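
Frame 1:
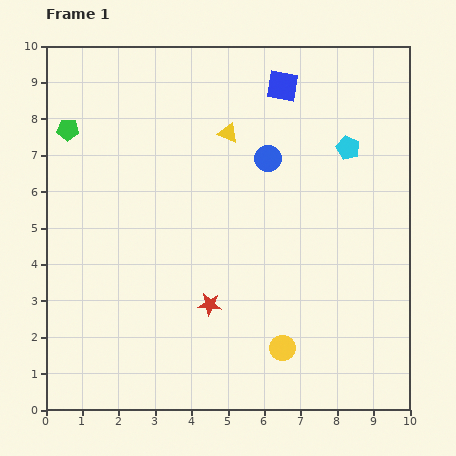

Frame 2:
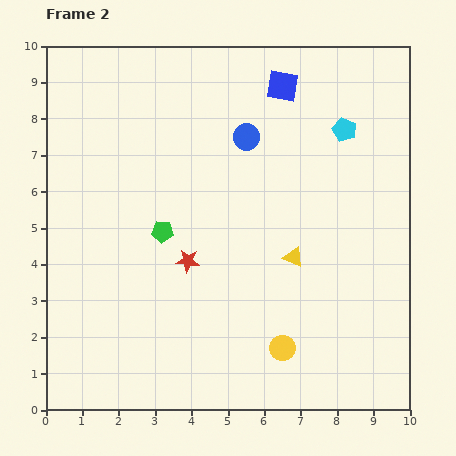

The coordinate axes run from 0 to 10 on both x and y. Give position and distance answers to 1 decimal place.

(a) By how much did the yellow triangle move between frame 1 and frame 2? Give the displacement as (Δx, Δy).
(1.8, -3.4)

The yellow triangle was at (5.0, 7.6) in frame 1 and (6.8, 4.2) in frame 2.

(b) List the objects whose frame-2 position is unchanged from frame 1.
the blue square, the yellow circle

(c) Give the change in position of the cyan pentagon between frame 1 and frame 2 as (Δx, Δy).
(-0.1, 0.5)

The cyan pentagon was at (8.3, 7.2) in frame 1 and (8.2, 7.7) in frame 2.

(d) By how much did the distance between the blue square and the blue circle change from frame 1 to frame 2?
-0.3

Distance in frame 1: 2.0. Distance in frame 2: 1.7.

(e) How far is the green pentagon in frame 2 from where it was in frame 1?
3.8

The green pentagon moved from (0.6, 7.7) to (3.2, 4.9), a distance of √(2.6² + 2.8²) ≈ 3.8.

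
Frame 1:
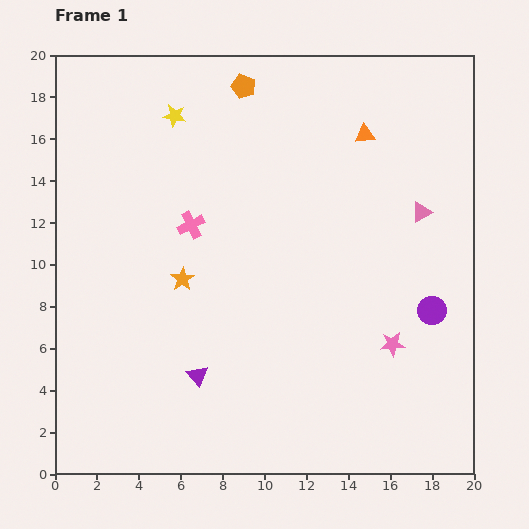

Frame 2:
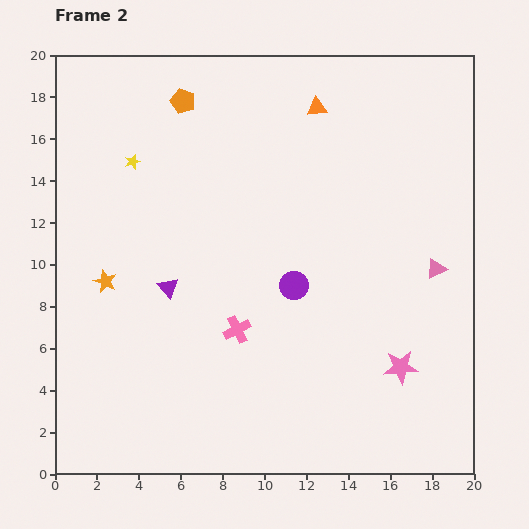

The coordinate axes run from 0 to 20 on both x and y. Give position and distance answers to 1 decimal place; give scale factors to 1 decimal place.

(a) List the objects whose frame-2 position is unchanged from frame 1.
none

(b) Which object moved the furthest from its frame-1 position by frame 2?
the purple circle

(moved 6.7; next 5.5)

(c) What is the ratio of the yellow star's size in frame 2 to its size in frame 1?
0.7×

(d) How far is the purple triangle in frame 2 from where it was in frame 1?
4.4

The purple triangle moved from (6.8, 4.7) to (5.4, 8.9), a distance of √(1.4² + 4.2²) ≈ 4.4.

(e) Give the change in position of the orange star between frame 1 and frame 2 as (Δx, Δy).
(-3.7, -0.1)

The orange star was at (6.1, 9.3) in frame 1 and (2.4, 9.2) in frame 2.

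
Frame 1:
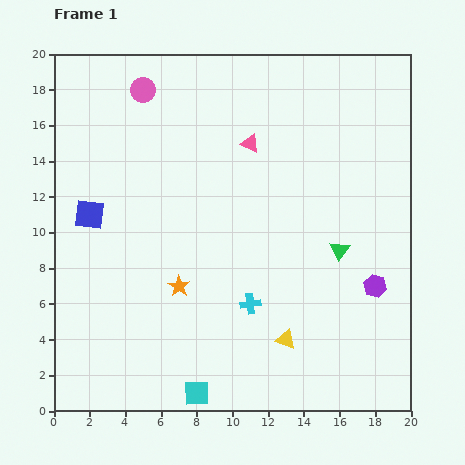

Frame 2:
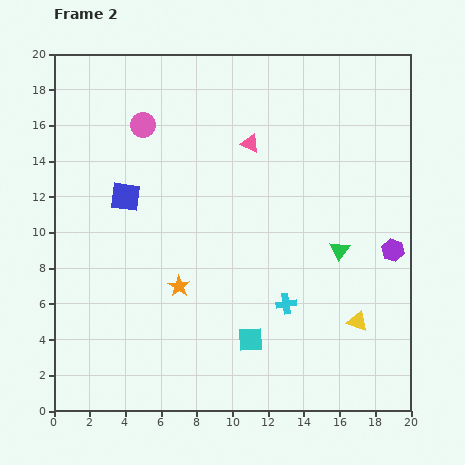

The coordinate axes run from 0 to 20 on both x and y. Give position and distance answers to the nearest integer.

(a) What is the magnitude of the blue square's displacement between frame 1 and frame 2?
2

The blue square moved from (2, 11) to (4, 12), a distance of √(2² + 1²) ≈ 2.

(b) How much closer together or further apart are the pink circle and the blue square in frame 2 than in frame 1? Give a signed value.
-4

Distance in frame 1: 8. Distance in frame 2: 4.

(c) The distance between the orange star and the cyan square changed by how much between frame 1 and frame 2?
-1

Distance in frame 1: 6. Distance in frame 2: 5.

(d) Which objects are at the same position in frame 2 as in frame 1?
the pink triangle, the green triangle, the orange star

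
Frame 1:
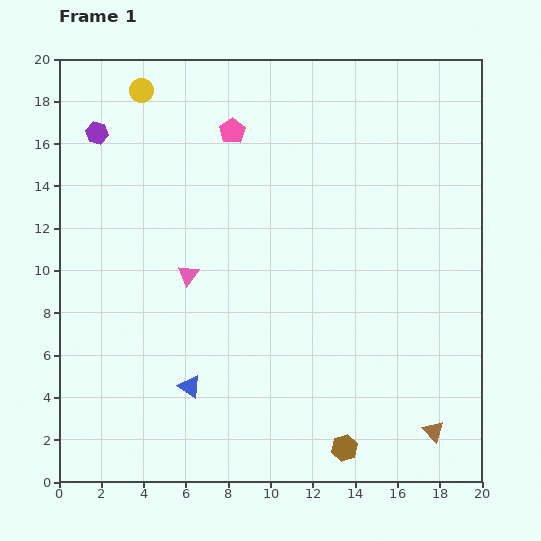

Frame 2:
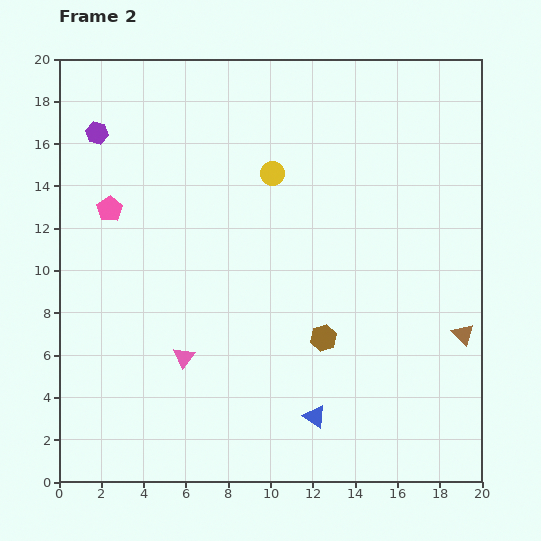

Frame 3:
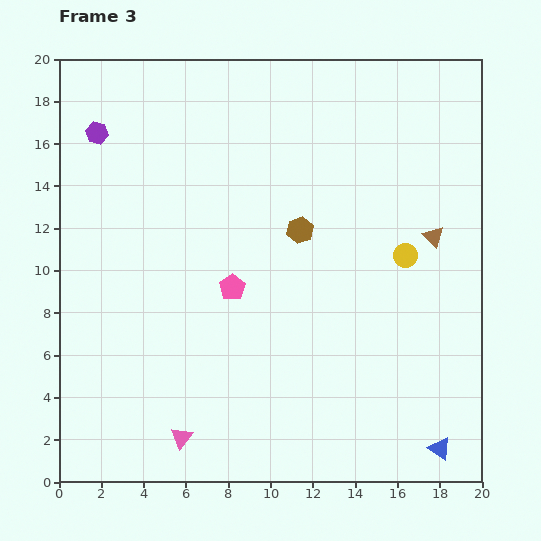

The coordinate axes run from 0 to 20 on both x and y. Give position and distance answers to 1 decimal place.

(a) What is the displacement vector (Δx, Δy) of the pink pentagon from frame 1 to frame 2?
(-5.8, -3.7)

The pink pentagon was at (8.2, 16.6) in frame 1 and (2.4, 12.9) in frame 2.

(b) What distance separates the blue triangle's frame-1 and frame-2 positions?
6.1

The blue triangle moved from (6.2, 4.5) to (12.1, 3.1), a distance of √(5.9² + 1.4²) ≈ 6.1.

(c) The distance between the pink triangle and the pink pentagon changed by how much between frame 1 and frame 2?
+0.7

Distance in frame 1: 7.1. Distance in frame 2: 7.8.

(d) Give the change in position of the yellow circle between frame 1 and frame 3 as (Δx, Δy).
(12.5, -7.8)

The yellow circle was at (3.9, 18.5) in frame 1 and (16.4, 10.7) in frame 3.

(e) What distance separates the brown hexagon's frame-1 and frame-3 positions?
10.5

The brown hexagon moved from (13.5, 1.6) to (11.4, 11.9), a distance of √(2.1² + 10.3²) ≈ 10.5.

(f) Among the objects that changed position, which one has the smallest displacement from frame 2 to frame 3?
the pink triangle

(moved 3.8)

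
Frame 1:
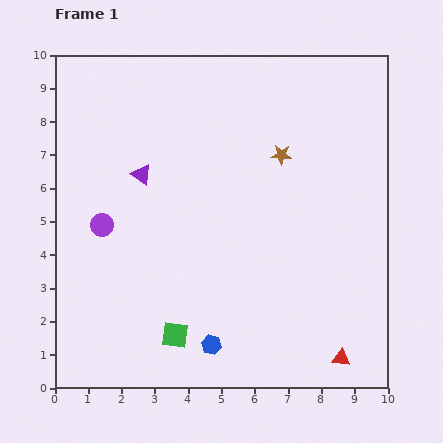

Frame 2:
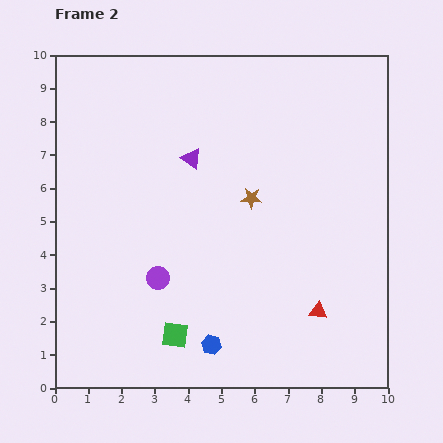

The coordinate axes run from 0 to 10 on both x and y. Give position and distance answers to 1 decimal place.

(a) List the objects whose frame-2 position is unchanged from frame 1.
the blue hexagon, the green square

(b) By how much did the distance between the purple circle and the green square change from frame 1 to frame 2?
-2.2

Distance in frame 1: 4.0. Distance in frame 2: 1.8.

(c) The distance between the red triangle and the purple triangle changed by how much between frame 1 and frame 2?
-2.1

Distance in frame 1: 8.1. Distance in frame 2: 6.0.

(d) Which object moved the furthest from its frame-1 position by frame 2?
the purple circle

(moved 2.3; next 1.6)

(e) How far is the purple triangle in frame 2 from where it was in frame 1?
1.6

The purple triangle moved from (2.6, 6.4) to (4.1, 6.9), a distance of √(1.5² + 0.5²) ≈ 1.6.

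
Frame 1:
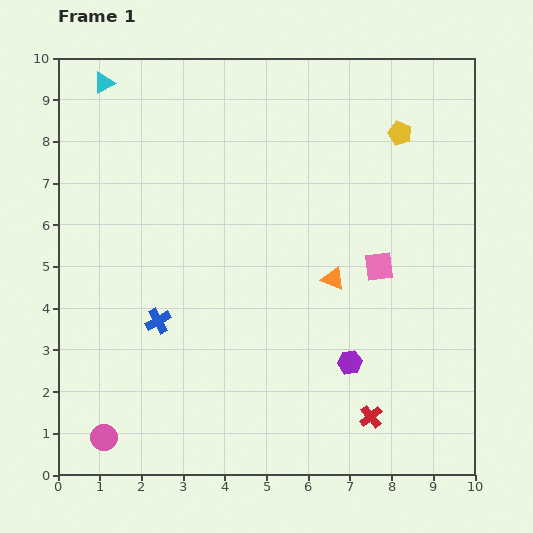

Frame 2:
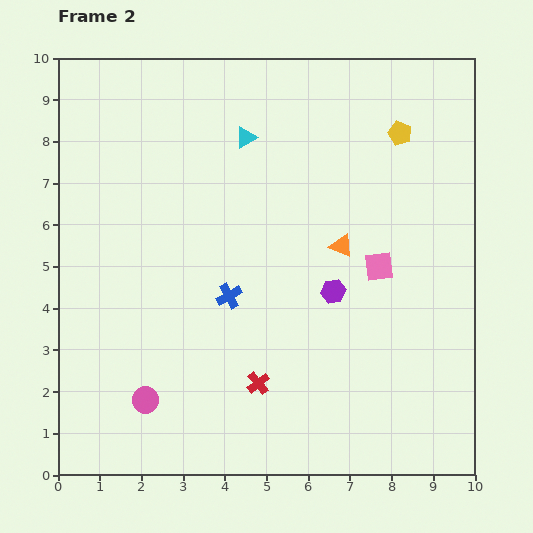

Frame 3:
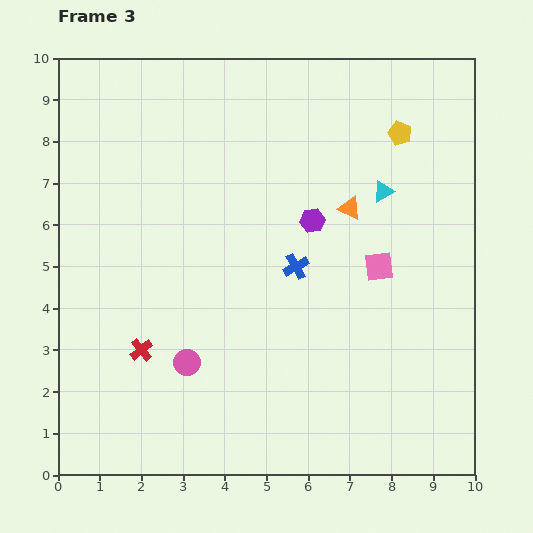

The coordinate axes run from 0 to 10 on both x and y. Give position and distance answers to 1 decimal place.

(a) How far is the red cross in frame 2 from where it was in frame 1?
2.8

The red cross moved from (7.5, 1.4) to (4.8, 2.2), a distance of √(2.7² + 0.8²) ≈ 2.8.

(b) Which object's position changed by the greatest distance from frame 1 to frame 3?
the cyan triangle

(moved 7.2; next 5.7)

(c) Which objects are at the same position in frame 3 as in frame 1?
the yellow pentagon, the pink square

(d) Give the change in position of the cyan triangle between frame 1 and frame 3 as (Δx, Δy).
(6.7, -2.6)

The cyan triangle was at (1.1, 9.4) in frame 1 and (7.8, 6.8) in frame 3.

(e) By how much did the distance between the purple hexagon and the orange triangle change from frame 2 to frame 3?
-0.2

Distance in frame 2: 1.1. Distance in frame 3: 0.9.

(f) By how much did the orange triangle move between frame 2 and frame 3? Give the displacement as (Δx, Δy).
(0.2, 0.9)

The orange triangle was at (6.8, 5.5) in frame 2 and (7.0, 6.4) in frame 3.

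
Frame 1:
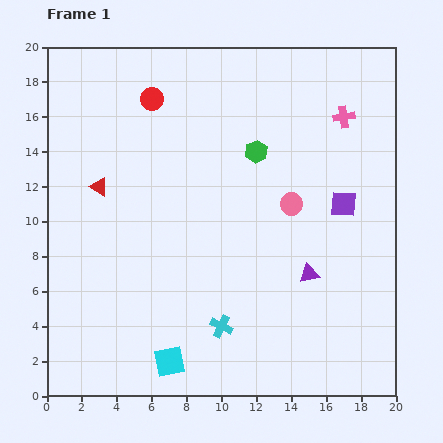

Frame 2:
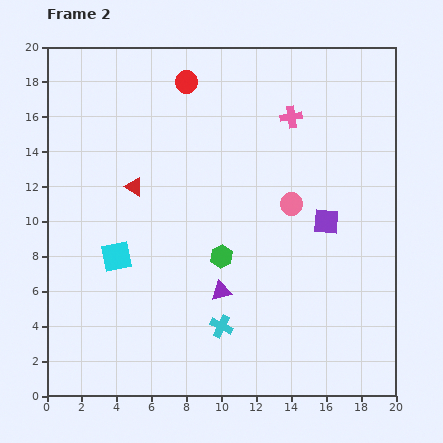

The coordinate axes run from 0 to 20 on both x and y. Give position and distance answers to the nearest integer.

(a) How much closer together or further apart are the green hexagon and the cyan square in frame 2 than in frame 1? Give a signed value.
-7

Distance in frame 1: 13. Distance in frame 2: 6.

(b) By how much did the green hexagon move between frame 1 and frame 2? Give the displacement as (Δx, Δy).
(-2, -6)

The green hexagon was at (12, 14) in frame 1 and (10, 8) in frame 2.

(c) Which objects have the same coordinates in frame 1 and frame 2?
the pink circle, the cyan cross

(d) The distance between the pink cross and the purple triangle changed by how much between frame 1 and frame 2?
+2

Distance in frame 1: 9. Distance in frame 2: 11.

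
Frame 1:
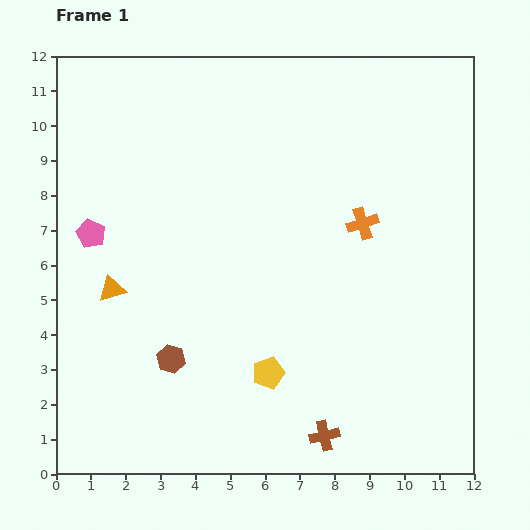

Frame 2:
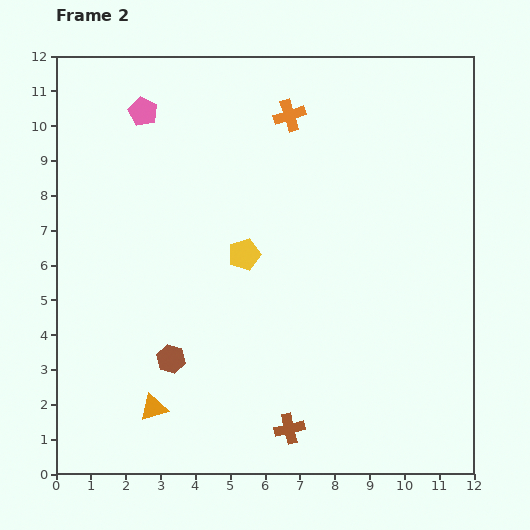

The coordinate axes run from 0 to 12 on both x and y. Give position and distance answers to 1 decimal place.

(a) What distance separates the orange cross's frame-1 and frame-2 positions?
3.7

The orange cross moved from (8.8, 7.2) to (6.7, 10.3), a distance of √(2.1² + 3.1²) ≈ 3.7.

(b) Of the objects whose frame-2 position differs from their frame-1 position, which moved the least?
the brown cross

(moved 1.0)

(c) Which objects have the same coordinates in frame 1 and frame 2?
the brown hexagon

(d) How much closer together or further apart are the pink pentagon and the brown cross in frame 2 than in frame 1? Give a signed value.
+1.1

Distance in frame 1: 8.9. Distance in frame 2: 10.0.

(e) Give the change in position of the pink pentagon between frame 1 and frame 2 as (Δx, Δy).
(1.5, 3.5)

The pink pentagon was at (1.0, 6.9) in frame 1 and (2.5, 10.4) in frame 2.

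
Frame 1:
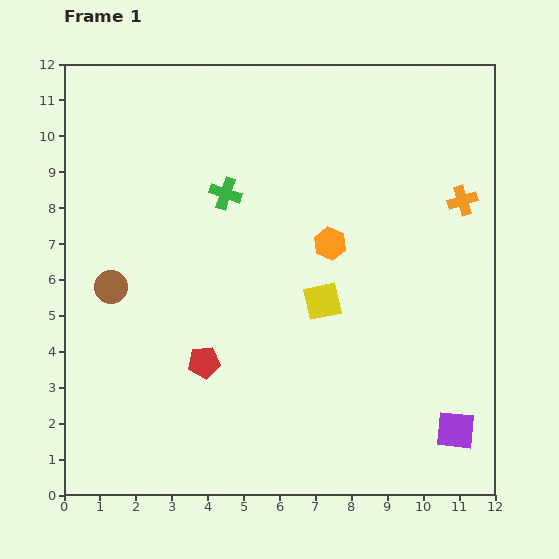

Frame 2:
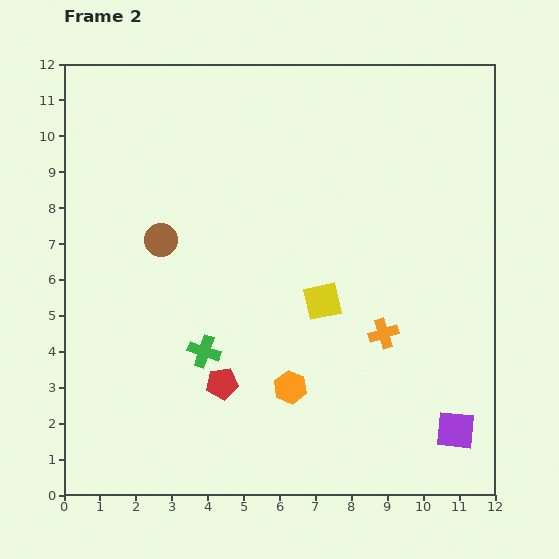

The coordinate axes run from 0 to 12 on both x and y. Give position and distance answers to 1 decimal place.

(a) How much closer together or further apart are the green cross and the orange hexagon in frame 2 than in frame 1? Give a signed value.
-0.6

Distance in frame 1: 3.2. Distance in frame 2: 2.6.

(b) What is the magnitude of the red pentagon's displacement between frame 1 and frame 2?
0.8

The red pentagon moved from (3.9, 3.7) to (4.4, 3.1), a distance of √(0.5² + 0.6²) ≈ 0.8.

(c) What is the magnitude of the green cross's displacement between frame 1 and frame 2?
4.4

The green cross moved from (4.5, 8.4) to (3.9, 4.0), a distance of √(0.6² + 4.4²) ≈ 4.4.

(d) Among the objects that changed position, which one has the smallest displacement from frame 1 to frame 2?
the red pentagon

(moved 0.8)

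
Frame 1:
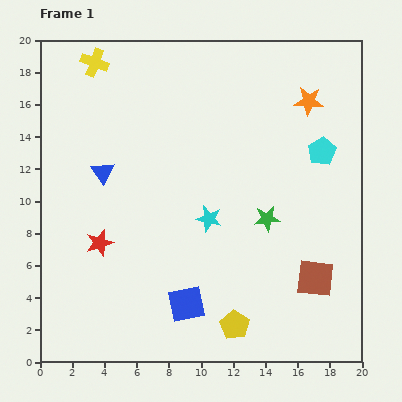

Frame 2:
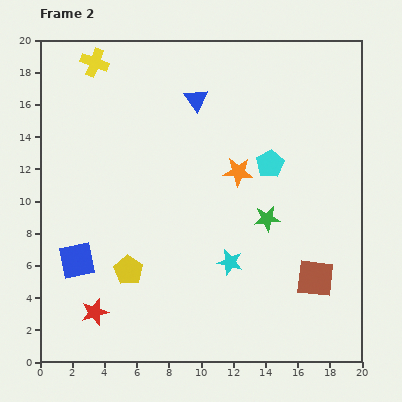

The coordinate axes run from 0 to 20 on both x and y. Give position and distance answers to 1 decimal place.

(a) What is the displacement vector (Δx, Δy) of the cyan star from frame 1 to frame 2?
(1.3, -2.7)

The cyan star was at (10.5, 8.9) in frame 1 and (11.8, 6.2) in frame 2.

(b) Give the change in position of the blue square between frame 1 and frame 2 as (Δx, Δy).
(-6.8, 2.7)

The blue square was at (9.1, 3.6) in frame 1 and (2.3, 6.3) in frame 2.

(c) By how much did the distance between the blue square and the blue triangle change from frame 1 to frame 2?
+2.7

Distance in frame 1: 9.7. Distance in frame 2: 12.4.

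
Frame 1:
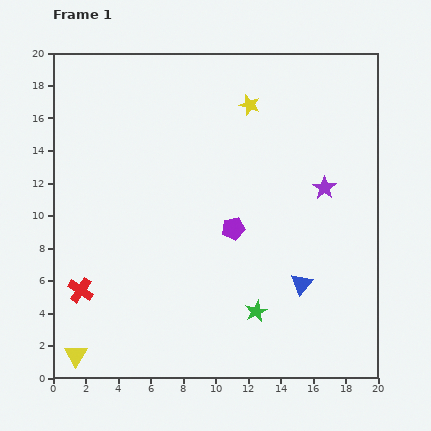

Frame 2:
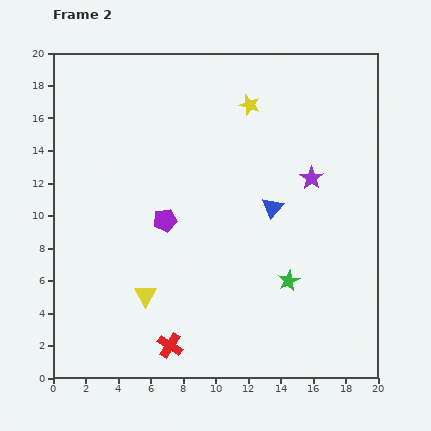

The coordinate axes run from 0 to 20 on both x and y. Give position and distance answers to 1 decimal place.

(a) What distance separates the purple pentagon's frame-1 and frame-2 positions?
4.2

The purple pentagon moved from (11.1, 9.2) to (6.9, 9.7), a distance of √(4.2² + 0.5²) ≈ 4.2.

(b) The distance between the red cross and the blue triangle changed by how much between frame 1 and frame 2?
-3.0

Distance in frame 1: 13.6. Distance in frame 2: 10.6.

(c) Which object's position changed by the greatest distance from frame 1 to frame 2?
the red cross

(moved 6.5; next 5.7)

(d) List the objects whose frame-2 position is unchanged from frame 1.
the yellow star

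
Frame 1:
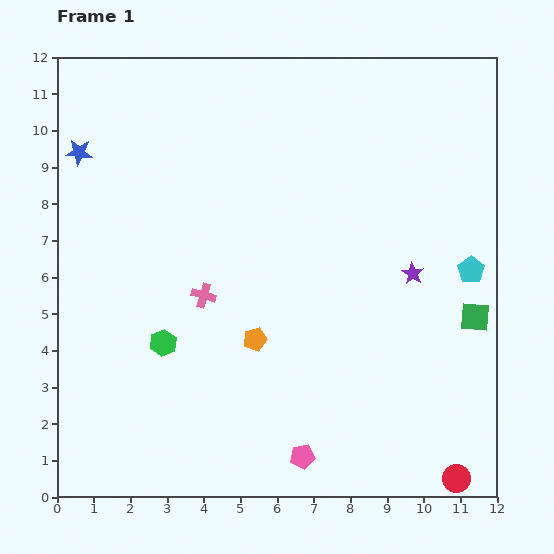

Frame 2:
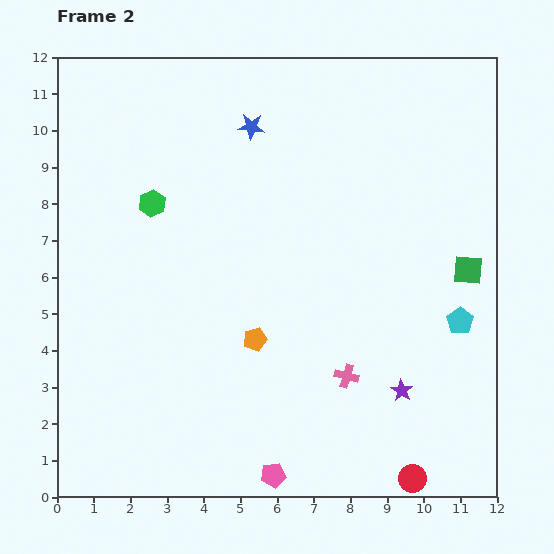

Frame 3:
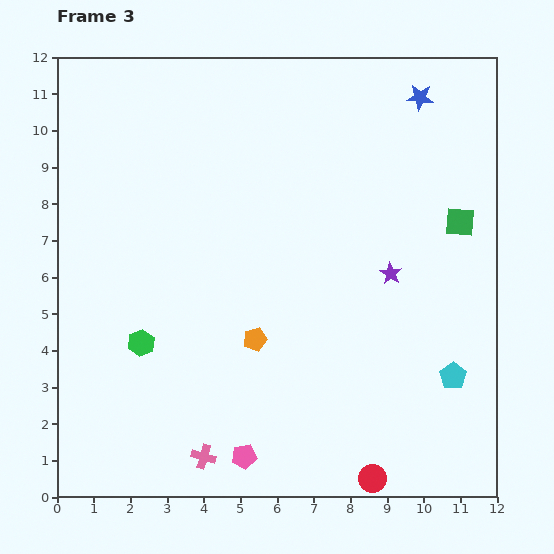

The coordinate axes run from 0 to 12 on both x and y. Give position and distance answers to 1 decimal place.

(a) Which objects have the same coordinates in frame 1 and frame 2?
the orange pentagon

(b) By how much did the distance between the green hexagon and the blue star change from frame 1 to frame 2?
-2.3

Distance in frame 1: 5.7. Distance in frame 2: 3.4.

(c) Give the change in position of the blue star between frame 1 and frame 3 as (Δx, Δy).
(9.3, 1.5)

The blue star was at (0.6, 9.4) in frame 1 and (9.9, 10.9) in frame 3.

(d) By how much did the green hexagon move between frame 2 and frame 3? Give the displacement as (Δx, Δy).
(-0.3, -3.8)

The green hexagon was at (2.6, 8.0) in frame 2 and (2.3, 4.2) in frame 3.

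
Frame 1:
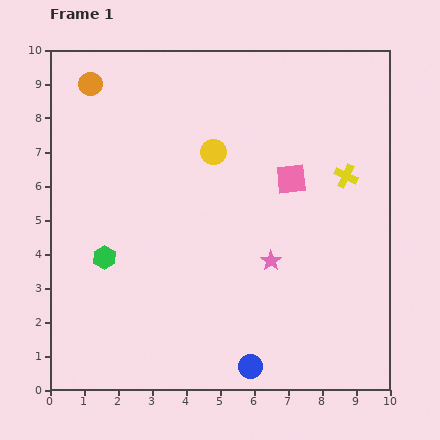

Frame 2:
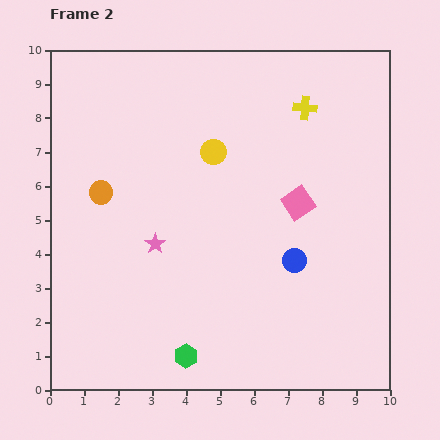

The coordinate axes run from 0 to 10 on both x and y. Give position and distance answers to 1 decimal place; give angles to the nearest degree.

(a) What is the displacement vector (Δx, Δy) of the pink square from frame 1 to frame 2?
(0.2, -0.7)

The pink square was at (7.1, 6.2) in frame 1 and (7.3, 5.5) in frame 2.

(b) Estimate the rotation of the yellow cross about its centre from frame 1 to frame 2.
19° counter-clockwise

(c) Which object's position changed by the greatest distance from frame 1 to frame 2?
the green hexagon

(moved 3.8; next 3.4)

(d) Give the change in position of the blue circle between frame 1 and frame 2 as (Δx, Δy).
(1.3, 3.1)

The blue circle was at (5.9, 0.7) in frame 1 and (7.2, 3.8) in frame 2.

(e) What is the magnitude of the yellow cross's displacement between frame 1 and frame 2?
2.3

The yellow cross moved from (8.7, 6.3) to (7.5, 8.3), a distance of √(1.2² + 2.0²) ≈ 2.3.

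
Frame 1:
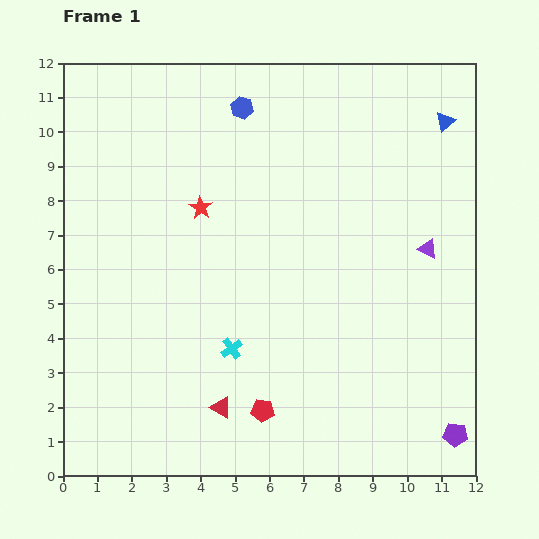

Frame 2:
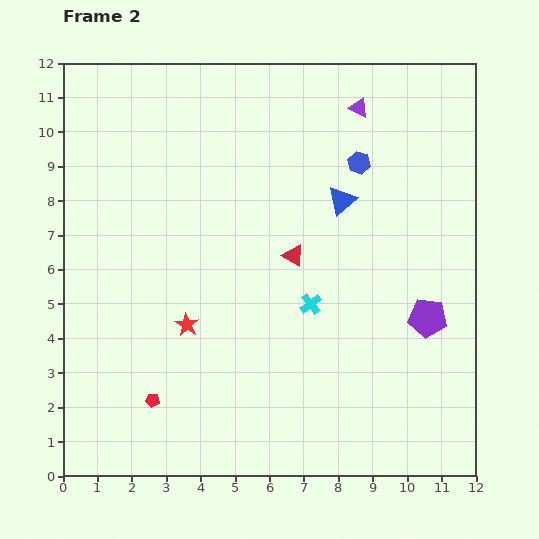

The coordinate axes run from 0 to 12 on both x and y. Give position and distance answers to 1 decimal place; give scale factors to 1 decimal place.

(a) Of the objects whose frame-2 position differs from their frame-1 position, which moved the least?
the cyan cross

(moved 2.6)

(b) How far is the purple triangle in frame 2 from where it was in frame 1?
4.6

The purple triangle moved from (10.6, 6.6) to (8.6, 10.7), a distance of √(2.0² + 4.1²) ≈ 4.6.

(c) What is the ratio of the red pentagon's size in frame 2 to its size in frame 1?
0.6×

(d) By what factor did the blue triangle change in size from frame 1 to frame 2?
1.5×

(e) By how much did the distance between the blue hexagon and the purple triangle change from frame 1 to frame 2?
-5.2

Distance in frame 1: 6.8. Distance in frame 2: 1.6.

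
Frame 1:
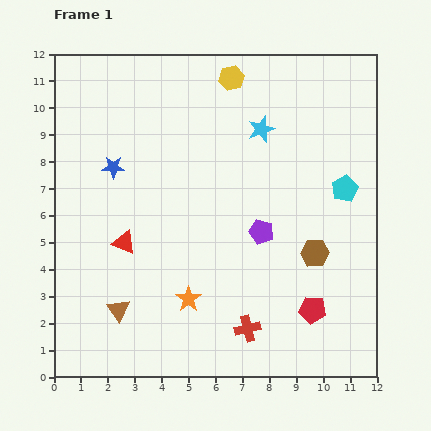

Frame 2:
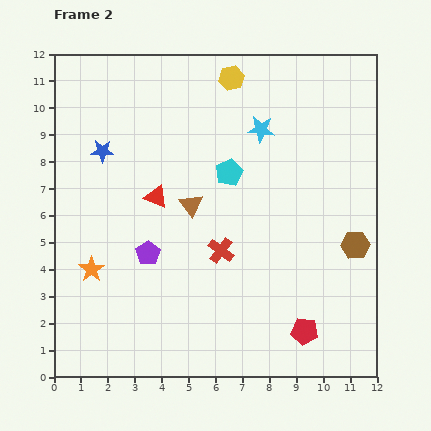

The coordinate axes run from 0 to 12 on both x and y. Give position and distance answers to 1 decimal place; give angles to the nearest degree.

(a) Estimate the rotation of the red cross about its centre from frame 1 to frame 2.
39° counter-clockwise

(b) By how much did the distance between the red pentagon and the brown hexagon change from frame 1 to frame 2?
+1.6

Distance in frame 1: 2.1. Distance in frame 2: 3.7.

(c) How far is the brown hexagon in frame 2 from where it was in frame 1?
1.5

The brown hexagon moved from (9.7, 4.6) to (11.2, 4.9), a distance of √(1.5² + 0.3²) ≈ 1.5.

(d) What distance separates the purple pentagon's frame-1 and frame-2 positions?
4.3

The purple pentagon moved from (7.7, 5.4) to (3.5, 4.6), a distance of √(4.2² + 0.8²) ≈ 4.3.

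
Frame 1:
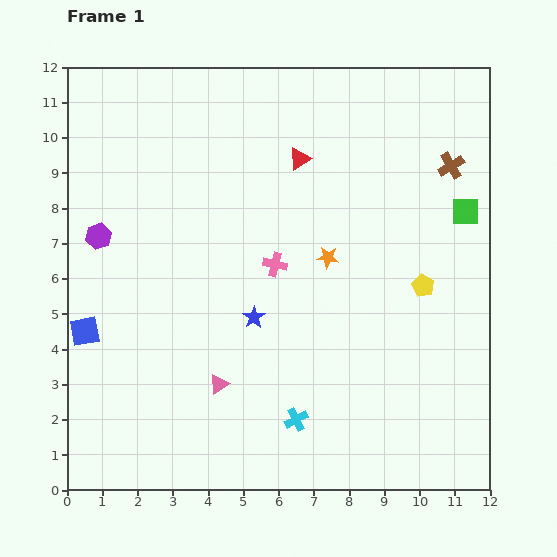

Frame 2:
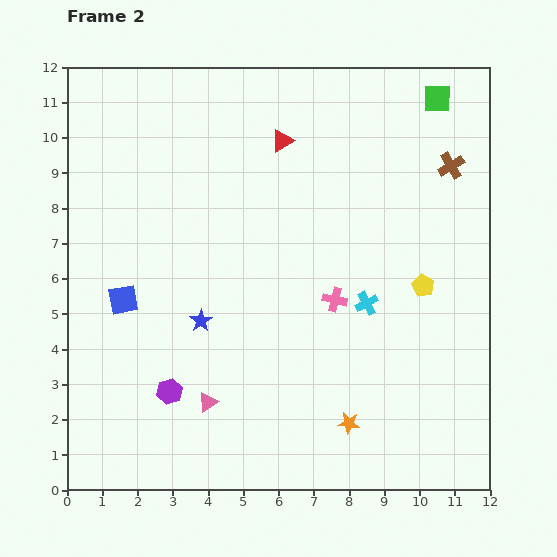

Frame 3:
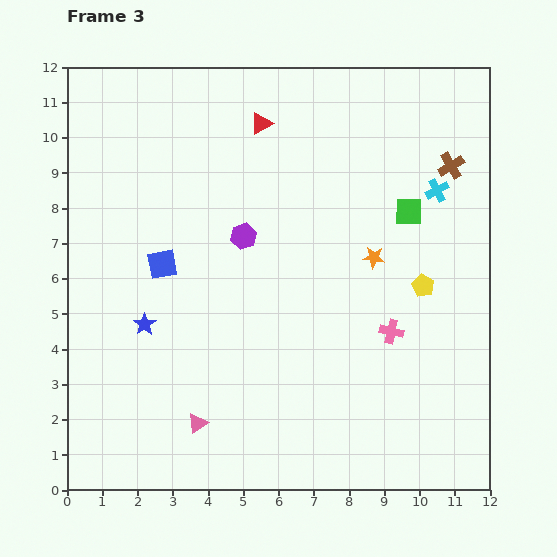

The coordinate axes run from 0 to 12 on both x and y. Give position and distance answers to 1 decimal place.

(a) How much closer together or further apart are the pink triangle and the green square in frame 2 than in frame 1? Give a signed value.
+2.3

Distance in frame 1: 8.5. Distance in frame 2: 10.8.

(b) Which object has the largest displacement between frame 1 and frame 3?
the cyan cross

(moved 7.6; next 4.1)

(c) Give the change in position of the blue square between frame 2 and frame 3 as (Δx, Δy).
(1.1, 1.0)

The blue square was at (1.6, 5.4) in frame 2 and (2.7, 6.4) in frame 3.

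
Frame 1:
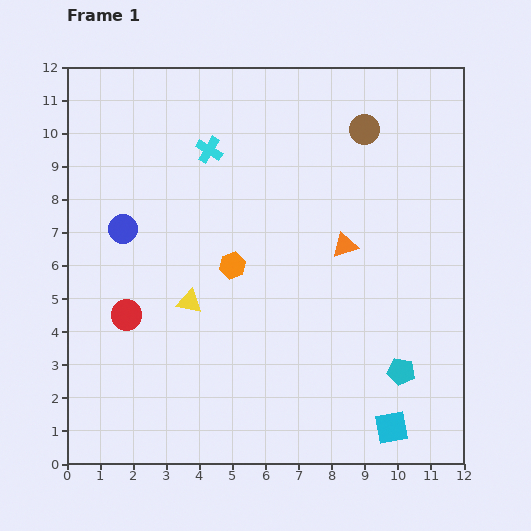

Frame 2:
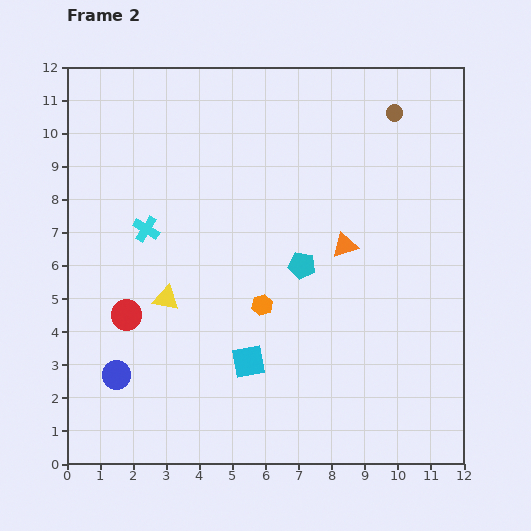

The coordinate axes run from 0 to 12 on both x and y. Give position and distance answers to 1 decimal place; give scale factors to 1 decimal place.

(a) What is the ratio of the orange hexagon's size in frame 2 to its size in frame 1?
0.8×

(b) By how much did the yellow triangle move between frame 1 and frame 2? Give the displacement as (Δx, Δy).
(-0.7, 0.1)

The yellow triangle was at (3.7, 4.9) in frame 1 and (3.0, 5.0) in frame 2.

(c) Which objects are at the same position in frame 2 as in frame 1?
the red circle, the orange triangle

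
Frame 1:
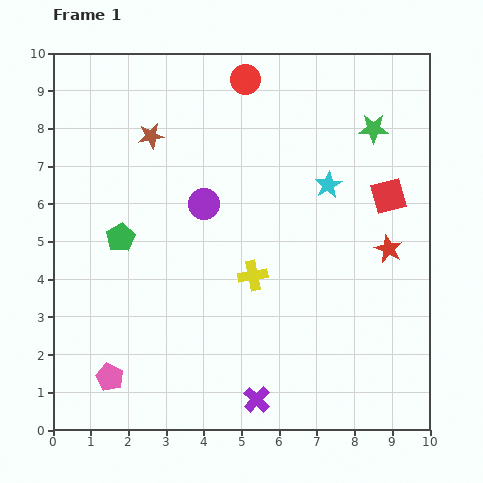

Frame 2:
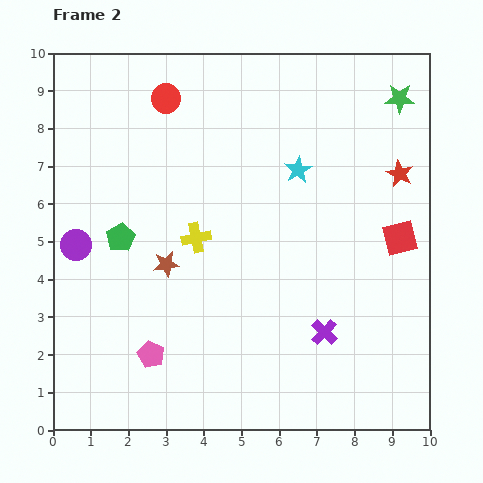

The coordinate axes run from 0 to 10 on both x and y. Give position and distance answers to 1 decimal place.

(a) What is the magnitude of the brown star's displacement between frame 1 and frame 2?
3.4

The brown star moved from (2.6, 7.8) to (3.0, 4.4), a distance of √(0.4² + 3.4²) ≈ 3.4.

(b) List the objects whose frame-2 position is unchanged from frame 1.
the green pentagon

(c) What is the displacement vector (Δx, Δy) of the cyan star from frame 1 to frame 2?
(-0.8, 0.4)

The cyan star was at (7.3, 6.5) in frame 1 and (6.5, 6.9) in frame 2.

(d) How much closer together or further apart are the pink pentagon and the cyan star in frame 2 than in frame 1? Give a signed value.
-1.4

Distance in frame 1: 7.7. Distance in frame 2: 6.3.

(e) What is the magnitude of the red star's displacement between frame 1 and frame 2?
2.0

The red star moved from (8.9, 4.8) to (9.2, 6.8), a distance of √(0.3² + 2.0²) ≈ 2.0.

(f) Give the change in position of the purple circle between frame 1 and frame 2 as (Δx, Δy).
(-3.4, -1.1)

The purple circle was at (4.0, 6.0) in frame 1 and (0.6, 4.9) in frame 2.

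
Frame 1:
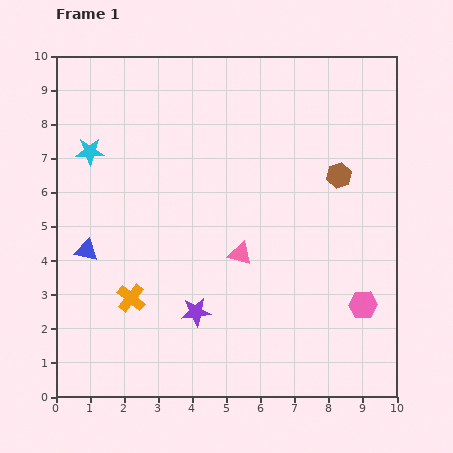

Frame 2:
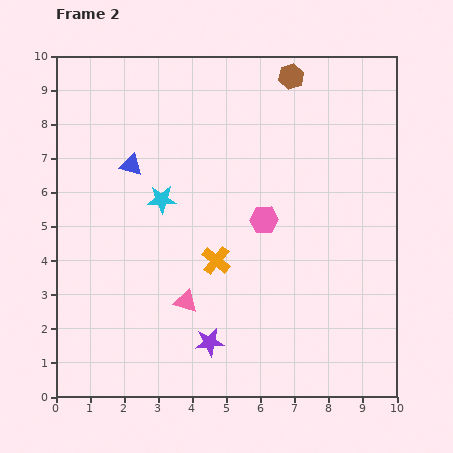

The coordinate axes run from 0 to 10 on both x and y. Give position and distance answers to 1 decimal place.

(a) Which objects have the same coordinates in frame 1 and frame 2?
none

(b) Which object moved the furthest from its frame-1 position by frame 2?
the pink hexagon

(moved 3.8; next 3.2)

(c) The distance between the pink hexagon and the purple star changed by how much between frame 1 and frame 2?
-1.0

Distance in frame 1: 4.9. Distance in frame 2: 3.9.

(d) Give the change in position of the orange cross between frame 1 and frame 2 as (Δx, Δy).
(2.5, 1.1)

The orange cross was at (2.2, 2.9) in frame 1 and (4.7, 4.0) in frame 2.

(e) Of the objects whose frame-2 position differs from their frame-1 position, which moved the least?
the purple star

(moved 1.0)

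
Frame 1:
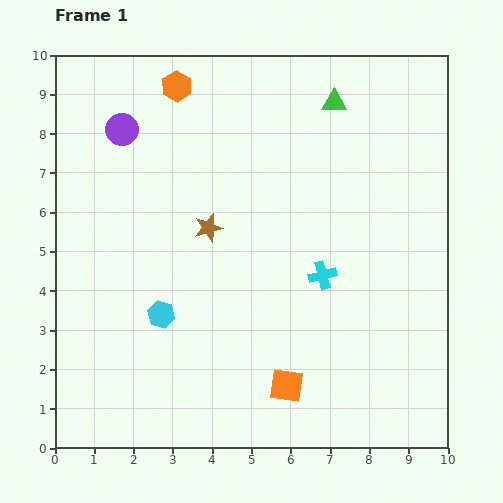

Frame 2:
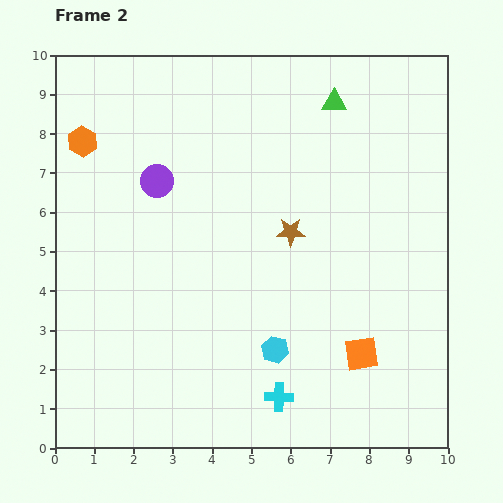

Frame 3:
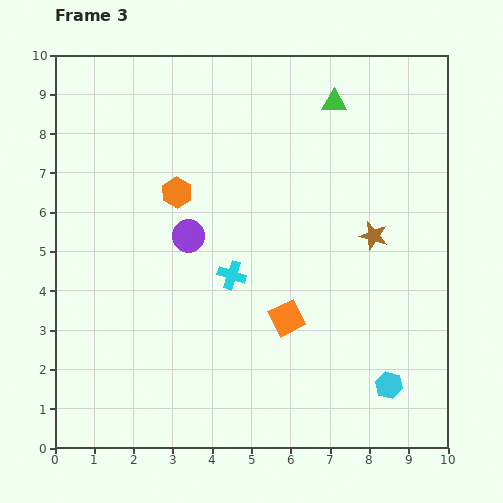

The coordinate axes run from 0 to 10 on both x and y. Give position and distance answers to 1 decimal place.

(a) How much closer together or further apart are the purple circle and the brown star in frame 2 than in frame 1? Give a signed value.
+0.3

Distance in frame 1: 3.3. Distance in frame 2: 3.6.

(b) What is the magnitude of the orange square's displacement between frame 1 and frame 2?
2.1

The orange square moved from (5.9, 1.6) to (7.8, 2.4), a distance of √(1.9² + 0.8²) ≈ 2.1.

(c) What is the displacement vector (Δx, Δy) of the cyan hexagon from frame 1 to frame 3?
(5.8, -1.8)

The cyan hexagon was at (2.7, 3.4) in frame 1 and (8.5, 1.6) in frame 3.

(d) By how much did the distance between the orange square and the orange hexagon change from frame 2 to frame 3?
-4.6

Distance in frame 2: 8.9. Distance in frame 3: 4.3.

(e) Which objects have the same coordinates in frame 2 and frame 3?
the green triangle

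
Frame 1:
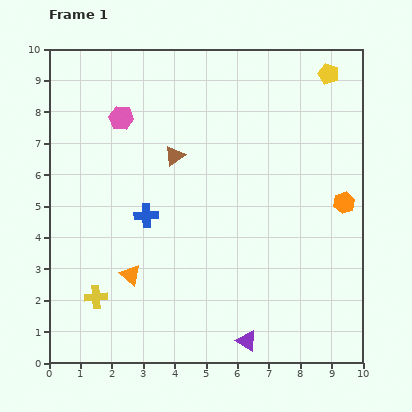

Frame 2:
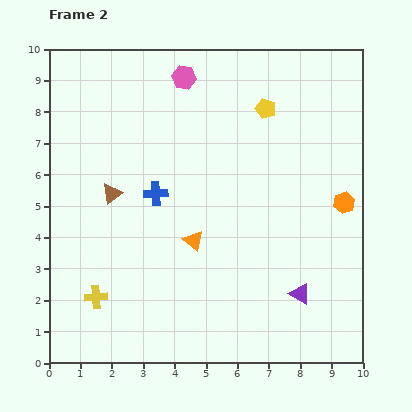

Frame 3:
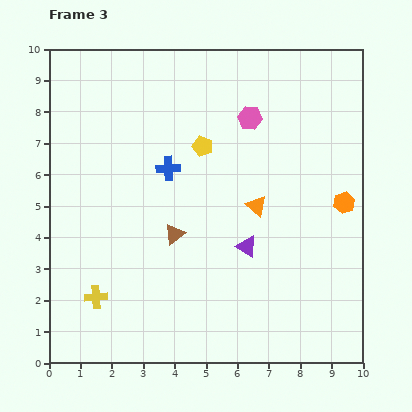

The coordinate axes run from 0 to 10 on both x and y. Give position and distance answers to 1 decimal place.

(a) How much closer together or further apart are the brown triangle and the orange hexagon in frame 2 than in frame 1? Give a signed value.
+1.8

Distance in frame 1: 5.6. Distance in frame 2: 7.4.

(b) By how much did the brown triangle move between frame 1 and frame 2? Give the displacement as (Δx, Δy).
(-2.0, -1.2)

The brown triangle was at (4.0, 6.6) in frame 1 and (2.0, 5.4) in frame 2.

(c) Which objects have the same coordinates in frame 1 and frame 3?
the yellow cross, the orange hexagon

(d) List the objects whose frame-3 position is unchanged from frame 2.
the yellow cross, the orange hexagon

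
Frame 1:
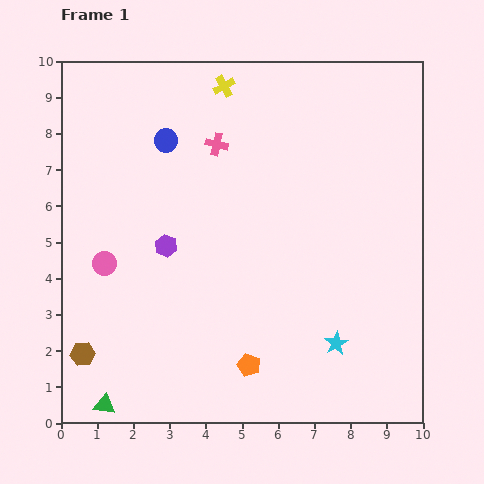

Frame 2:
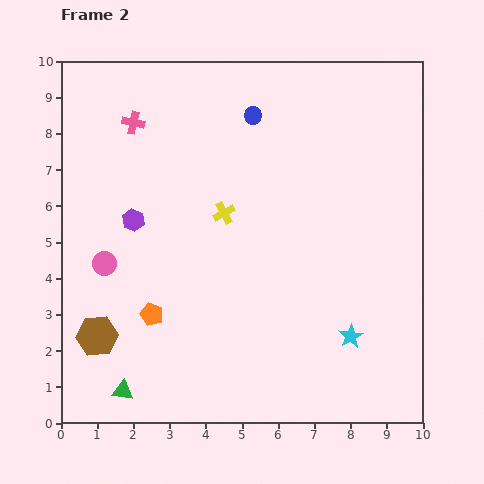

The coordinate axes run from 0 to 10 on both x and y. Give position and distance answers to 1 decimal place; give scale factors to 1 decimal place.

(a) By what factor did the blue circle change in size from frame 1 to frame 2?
0.7×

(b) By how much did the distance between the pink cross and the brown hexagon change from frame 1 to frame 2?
-0.9

Distance in frame 1: 6.9. Distance in frame 2: 6.0.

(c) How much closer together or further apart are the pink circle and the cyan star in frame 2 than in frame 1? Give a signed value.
+0.3

Distance in frame 1: 6.8. Distance in frame 2: 7.1.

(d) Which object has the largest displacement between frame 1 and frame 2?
the yellow cross

(moved 3.5; next 3.0)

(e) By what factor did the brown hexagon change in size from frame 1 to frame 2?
1.6×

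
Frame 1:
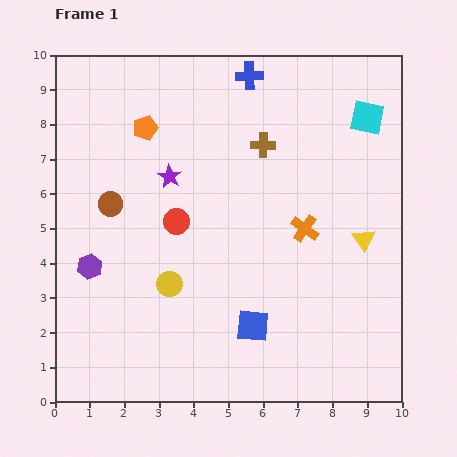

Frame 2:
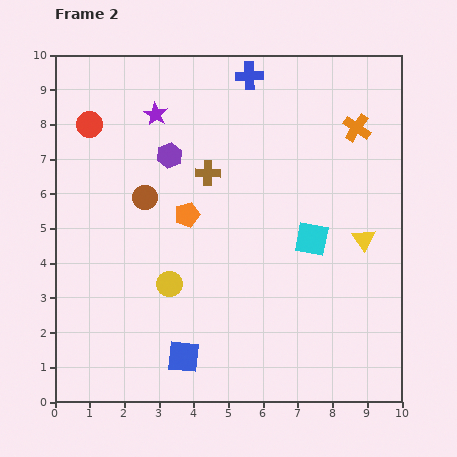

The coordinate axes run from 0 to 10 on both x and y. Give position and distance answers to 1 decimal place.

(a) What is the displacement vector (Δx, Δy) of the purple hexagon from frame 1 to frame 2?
(2.3, 3.2)

The purple hexagon was at (1.0, 3.9) in frame 1 and (3.3, 7.1) in frame 2.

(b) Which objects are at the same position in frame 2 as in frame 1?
the yellow triangle, the blue cross, the yellow circle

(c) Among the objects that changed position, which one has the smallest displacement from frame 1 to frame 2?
the brown circle

(moved 1.0)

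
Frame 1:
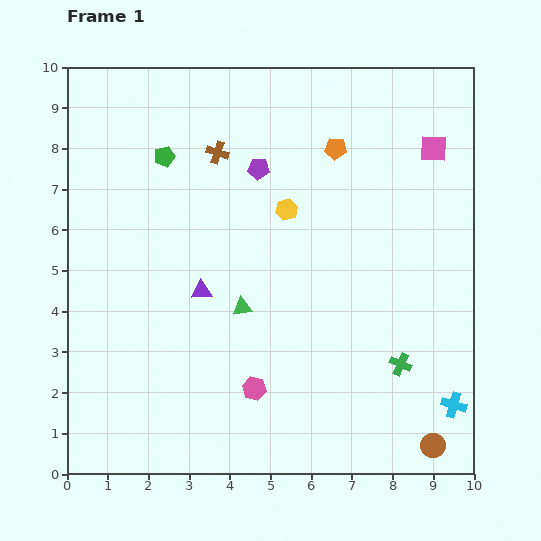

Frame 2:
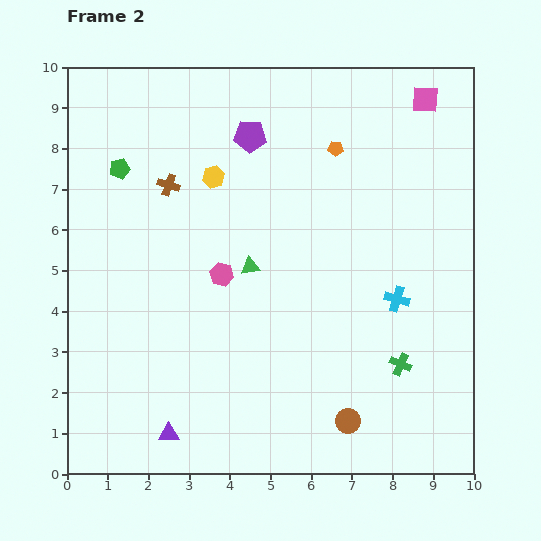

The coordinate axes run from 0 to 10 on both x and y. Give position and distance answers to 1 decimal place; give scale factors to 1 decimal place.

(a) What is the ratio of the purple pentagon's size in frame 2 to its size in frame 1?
1.5×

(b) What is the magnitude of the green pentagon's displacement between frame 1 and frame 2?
1.1

The green pentagon moved from (2.4, 7.8) to (1.3, 7.5), a distance of √(1.1² + 0.3²) ≈ 1.1.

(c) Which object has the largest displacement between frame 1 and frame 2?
the purple triangle

(moved 3.6; next 3.0)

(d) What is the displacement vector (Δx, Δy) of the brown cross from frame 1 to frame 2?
(-1.2, -0.8)

The brown cross was at (3.7, 7.9) in frame 1 and (2.5, 7.1) in frame 2.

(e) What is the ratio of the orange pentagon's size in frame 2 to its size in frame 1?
0.7×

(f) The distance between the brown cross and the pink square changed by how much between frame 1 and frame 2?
+1.3

Distance in frame 1: 5.3. Distance in frame 2: 6.6.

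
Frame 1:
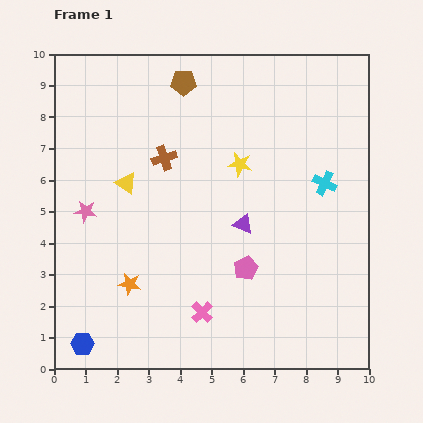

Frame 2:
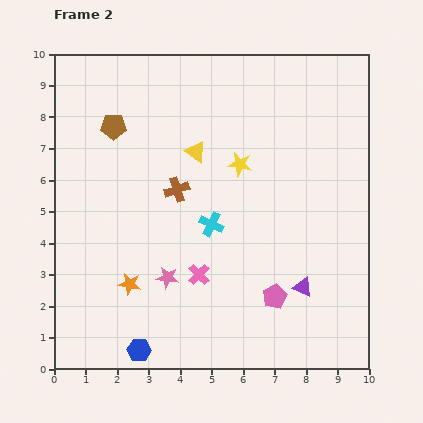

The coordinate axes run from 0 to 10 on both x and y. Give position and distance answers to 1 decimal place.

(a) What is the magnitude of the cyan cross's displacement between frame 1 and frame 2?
3.8

The cyan cross moved from (8.6, 5.9) to (5.0, 4.6), a distance of √(3.6² + 1.3²) ≈ 3.8.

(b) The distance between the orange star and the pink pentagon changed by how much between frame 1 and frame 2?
+0.9

Distance in frame 1: 3.7. Distance in frame 2: 4.6.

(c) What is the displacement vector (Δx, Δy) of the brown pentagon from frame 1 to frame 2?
(-2.2, -1.4)

The brown pentagon was at (4.1, 9.1) in frame 1 and (1.9, 7.7) in frame 2.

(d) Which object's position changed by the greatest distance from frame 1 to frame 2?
the cyan cross

(moved 3.8; next 3.3)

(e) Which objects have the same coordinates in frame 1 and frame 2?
the orange star, the yellow star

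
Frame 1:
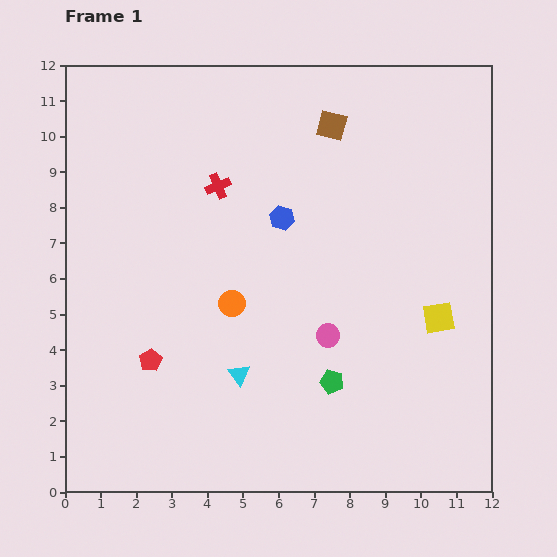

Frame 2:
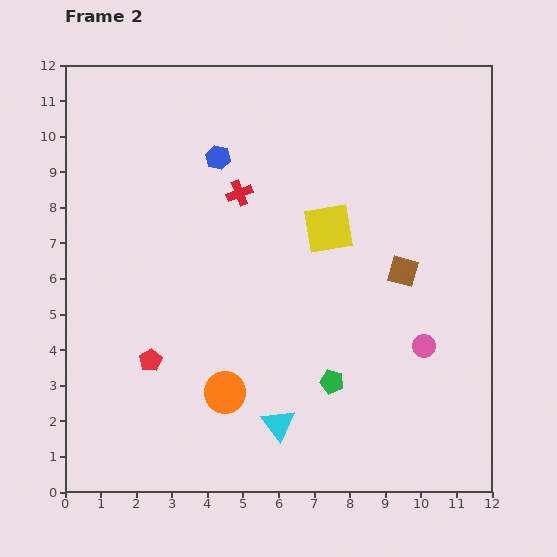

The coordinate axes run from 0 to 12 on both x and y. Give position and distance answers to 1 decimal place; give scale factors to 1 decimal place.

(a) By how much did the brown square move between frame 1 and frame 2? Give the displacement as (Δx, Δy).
(2.0, -4.1)

The brown square was at (7.5, 10.3) in frame 1 and (9.5, 6.2) in frame 2.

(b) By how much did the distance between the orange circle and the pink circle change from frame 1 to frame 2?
+2.9

Distance in frame 1: 2.8. Distance in frame 2: 5.7.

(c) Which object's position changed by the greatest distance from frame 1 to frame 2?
the brown square

(moved 4.6; next 4.0)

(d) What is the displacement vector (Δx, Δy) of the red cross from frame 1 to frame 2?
(0.6, -0.2)

The red cross was at (4.3, 8.6) in frame 1 and (4.9, 8.4) in frame 2.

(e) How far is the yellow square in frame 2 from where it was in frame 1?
4.0

The yellow square moved from (10.5, 4.9) to (7.4, 7.4), a distance of √(3.1² + 2.5²) ≈ 4.0.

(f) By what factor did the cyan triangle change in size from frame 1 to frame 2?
1.5×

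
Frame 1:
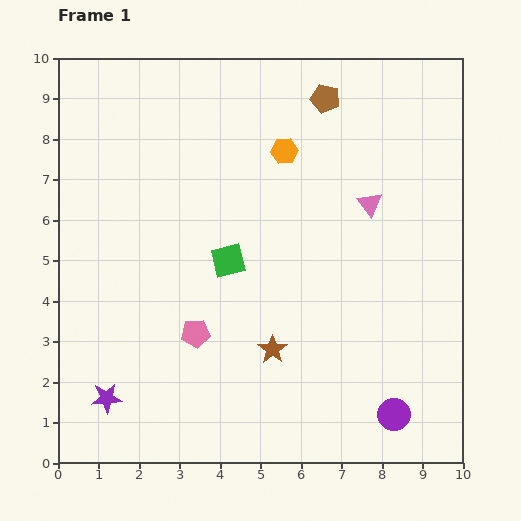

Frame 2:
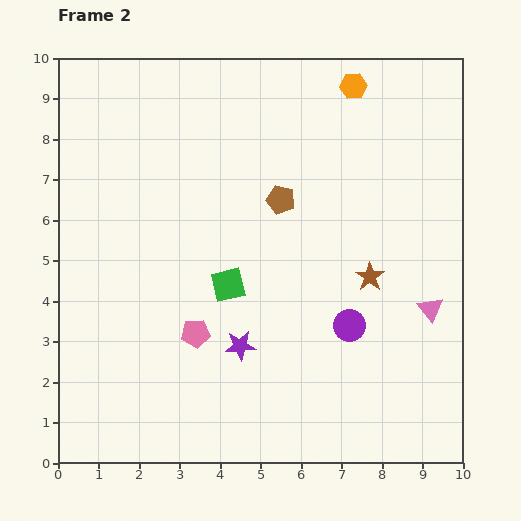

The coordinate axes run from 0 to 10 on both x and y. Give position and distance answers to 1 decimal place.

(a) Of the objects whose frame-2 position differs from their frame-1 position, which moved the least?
the green square

(moved 0.6)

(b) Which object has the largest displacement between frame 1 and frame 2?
the purple star

(moved 3.5; next 3.0)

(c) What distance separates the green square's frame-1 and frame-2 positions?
0.6

The green square moved from (4.2, 5.0) to (4.2, 4.4), a distance of √(0.0² + 0.6²) ≈ 0.6.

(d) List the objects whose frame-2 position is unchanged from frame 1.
the pink pentagon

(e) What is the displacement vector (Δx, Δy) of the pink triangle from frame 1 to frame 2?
(1.5, -2.6)

The pink triangle was at (7.7, 6.4) in frame 1 and (9.2, 3.8) in frame 2.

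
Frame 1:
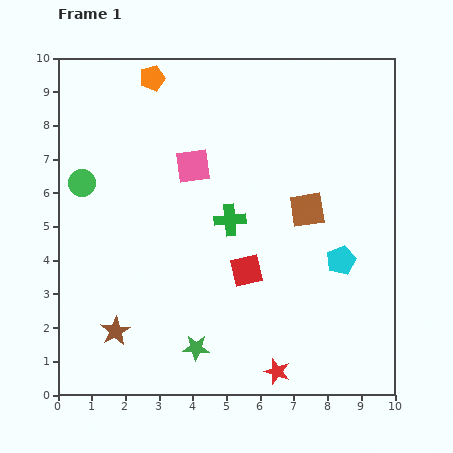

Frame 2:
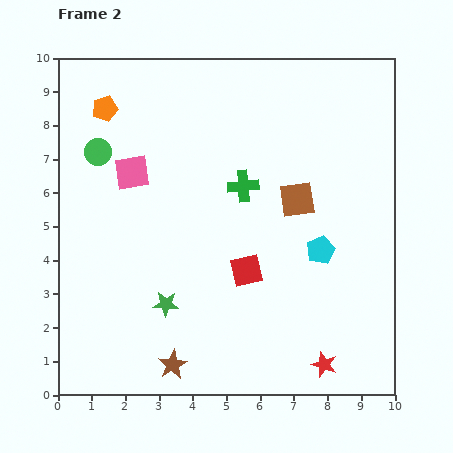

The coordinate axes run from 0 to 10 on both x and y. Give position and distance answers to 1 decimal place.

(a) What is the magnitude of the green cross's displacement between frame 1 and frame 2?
1.1

The green cross moved from (5.1, 5.2) to (5.5, 6.2), a distance of √(0.4² + 1.0²) ≈ 1.1.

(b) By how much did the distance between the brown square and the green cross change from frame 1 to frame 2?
-0.7

Distance in frame 1: 2.3. Distance in frame 2: 1.6.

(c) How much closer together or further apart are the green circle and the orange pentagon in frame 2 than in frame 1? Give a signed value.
-2.4

Distance in frame 1: 3.7. Distance in frame 2: 1.3.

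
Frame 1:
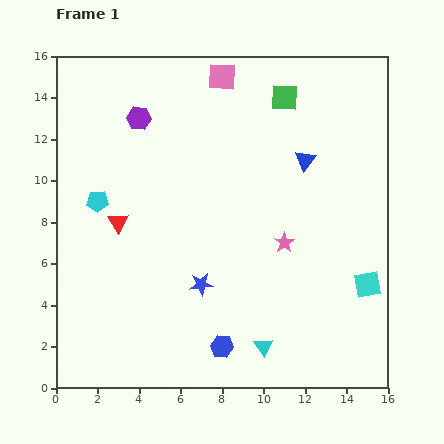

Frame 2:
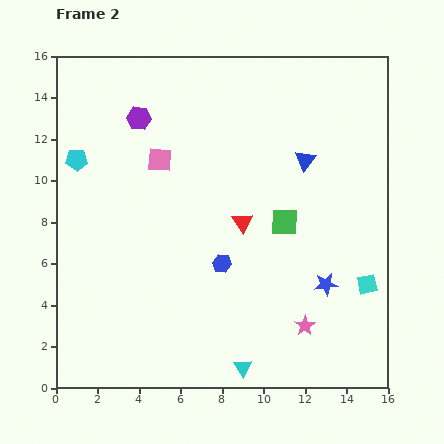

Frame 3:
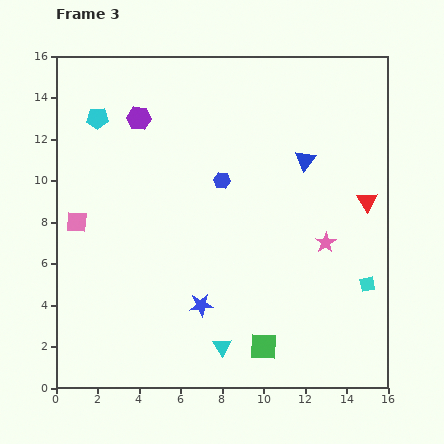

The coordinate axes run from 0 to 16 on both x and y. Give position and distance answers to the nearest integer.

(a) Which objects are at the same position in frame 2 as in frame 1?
the purple hexagon, the blue triangle, the cyan square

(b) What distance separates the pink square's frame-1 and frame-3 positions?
10

The pink square moved from (8, 15) to (1, 8), a distance of √(7² + 7²) ≈ 10.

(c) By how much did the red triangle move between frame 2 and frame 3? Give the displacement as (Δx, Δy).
(6, 1)

The red triangle was at (9, 8) in frame 2 and (15, 9) in frame 3.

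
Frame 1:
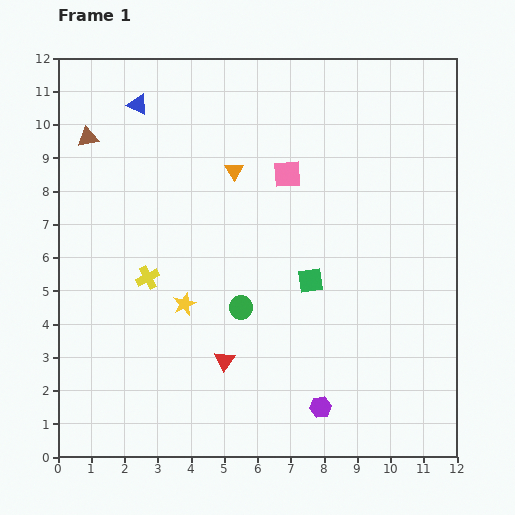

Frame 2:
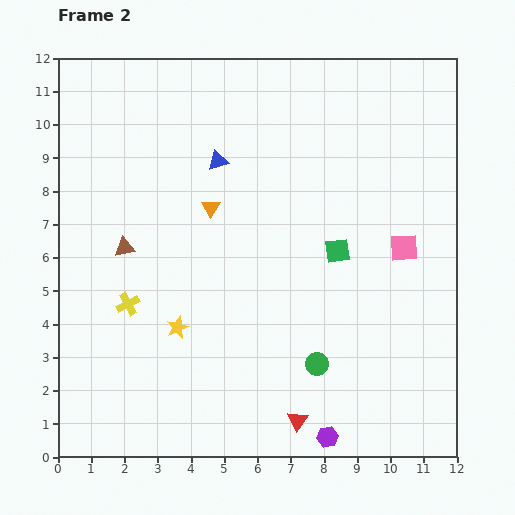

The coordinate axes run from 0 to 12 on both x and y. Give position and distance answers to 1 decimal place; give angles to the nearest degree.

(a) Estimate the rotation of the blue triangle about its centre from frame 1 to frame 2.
44° counter-clockwise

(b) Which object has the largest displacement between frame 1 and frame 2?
the pink square

(moved 4.1; next 3.5)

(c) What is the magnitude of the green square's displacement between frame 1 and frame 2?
1.2

The green square moved from (7.6, 5.3) to (8.4, 6.2), a distance of √(0.8² + 0.9²) ≈ 1.2.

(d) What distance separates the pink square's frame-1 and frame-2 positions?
4.1

The pink square moved from (6.9, 8.5) to (10.4, 6.3), a distance of √(3.5² + 2.2²) ≈ 4.1.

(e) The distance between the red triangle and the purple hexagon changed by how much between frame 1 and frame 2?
-2.2

Distance in frame 1: 3.2. Distance in frame 2: 1.0.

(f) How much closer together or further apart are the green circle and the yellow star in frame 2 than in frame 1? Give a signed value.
+2.6

Distance in frame 1: 1.7. Distance in frame 2: 4.3.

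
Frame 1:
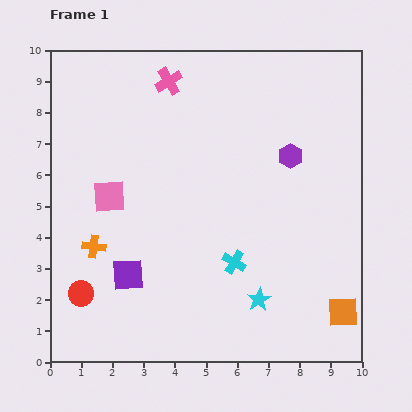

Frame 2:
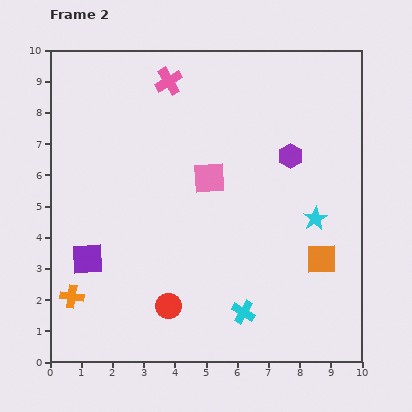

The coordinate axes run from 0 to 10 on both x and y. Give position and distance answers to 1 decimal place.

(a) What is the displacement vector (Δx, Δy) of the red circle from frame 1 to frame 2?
(2.8, -0.4)

The red circle was at (1.0, 2.2) in frame 1 and (3.8, 1.8) in frame 2.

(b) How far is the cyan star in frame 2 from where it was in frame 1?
3.2

The cyan star moved from (6.7, 2.0) to (8.5, 4.6), a distance of √(1.8² + 2.6²) ≈ 3.2.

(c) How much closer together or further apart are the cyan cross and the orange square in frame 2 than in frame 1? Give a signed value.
-0.8

Distance in frame 1: 3.8. Distance in frame 2: 3.0.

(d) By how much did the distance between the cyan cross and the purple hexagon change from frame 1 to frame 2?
+1.4

Distance in frame 1: 3.8. Distance in frame 2: 5.2.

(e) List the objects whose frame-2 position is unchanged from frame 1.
the purple hexagon, the pink cross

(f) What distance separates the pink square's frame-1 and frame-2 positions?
3.3

The pink square moved from (1.9, 5.3) to (5.1, 5.9), a distance of √(3.2² + 0.6²) ≈ 3.3.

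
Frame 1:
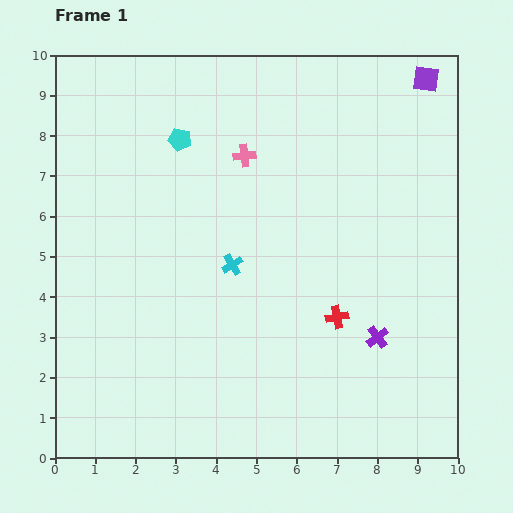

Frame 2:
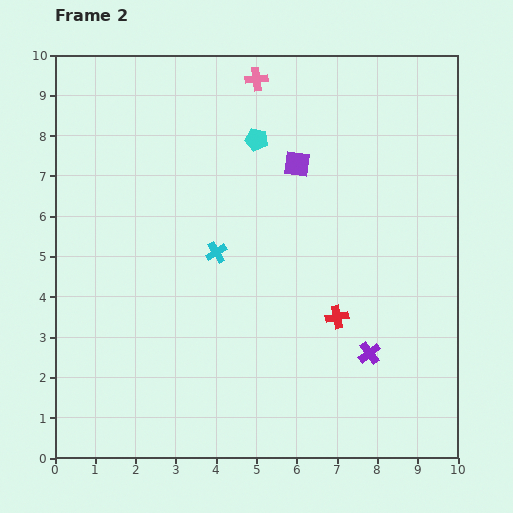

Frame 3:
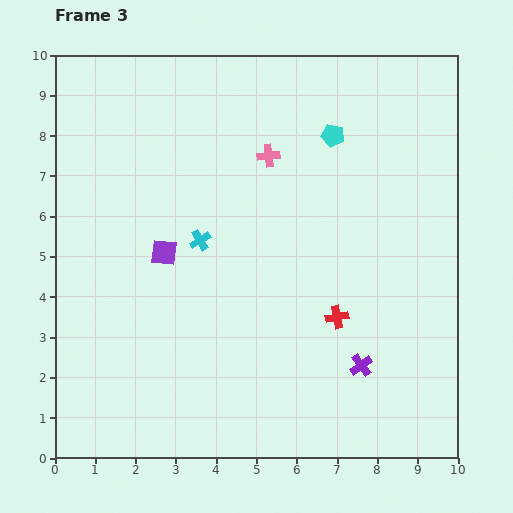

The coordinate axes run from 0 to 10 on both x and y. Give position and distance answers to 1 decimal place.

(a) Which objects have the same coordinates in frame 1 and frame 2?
the red cross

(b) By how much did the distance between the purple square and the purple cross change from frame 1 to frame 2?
-1.5

Distance in frame 1: 6.5. Distance in frame 2: 5.0.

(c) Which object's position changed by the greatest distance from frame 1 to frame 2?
the purple square

(moved 3.8; next 1.9)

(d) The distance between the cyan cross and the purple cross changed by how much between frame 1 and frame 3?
+1.1

Distance in frame 1: 4.0. Distance in frame 3: 5.1.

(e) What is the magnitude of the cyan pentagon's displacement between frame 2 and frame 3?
1.9

The cyan pentagon moved from (5.0, 7.9) to (6.9, 8.0), a distance of √(1.9² + 0.1²) ≈ 1.9.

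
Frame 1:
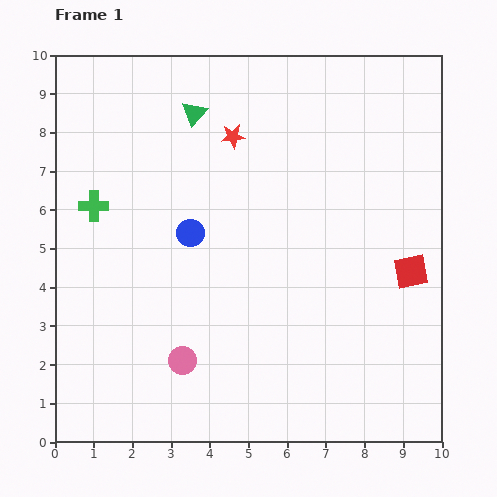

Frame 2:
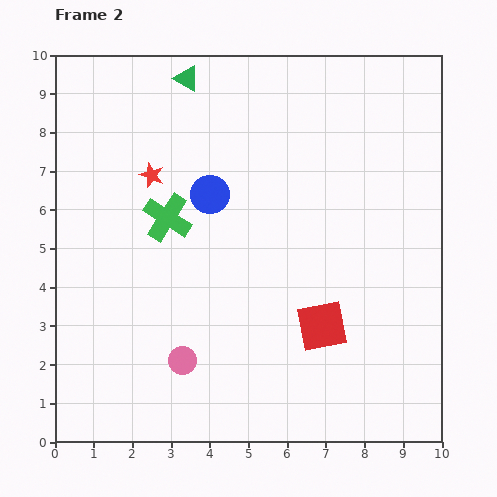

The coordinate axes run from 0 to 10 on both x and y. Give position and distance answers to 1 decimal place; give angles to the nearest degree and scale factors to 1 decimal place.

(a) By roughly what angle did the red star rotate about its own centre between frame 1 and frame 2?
26° clockwise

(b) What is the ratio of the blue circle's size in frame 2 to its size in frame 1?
1.4×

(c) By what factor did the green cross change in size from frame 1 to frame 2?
1.6×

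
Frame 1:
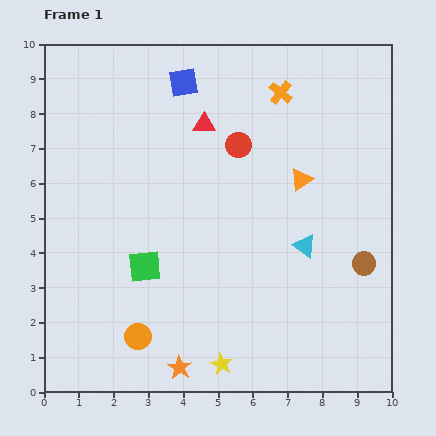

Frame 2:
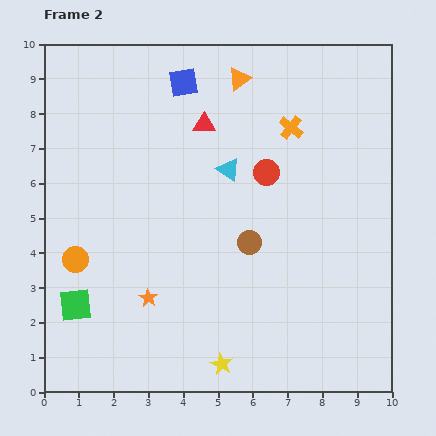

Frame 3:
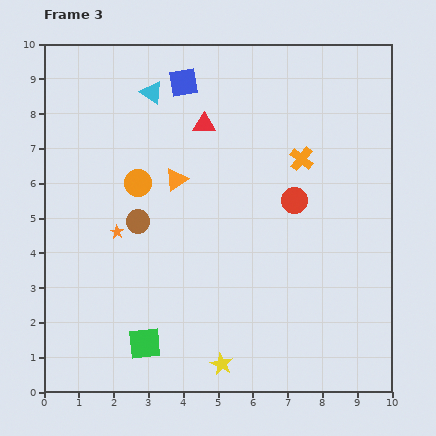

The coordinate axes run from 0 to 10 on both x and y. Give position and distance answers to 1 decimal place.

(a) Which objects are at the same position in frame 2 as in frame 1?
the red triangle, the blue square, the yellow star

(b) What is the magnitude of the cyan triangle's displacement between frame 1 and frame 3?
6.2

The cyan triangle moved from (7.5, 4.2) to (3.1, 8.6), a distance of √(4.4² + 4.4²) ≈ 6.2.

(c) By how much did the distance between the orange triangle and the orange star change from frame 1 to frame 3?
-4.1

Distance in frame 1: 6.4. Distance in frame 3: 2.3.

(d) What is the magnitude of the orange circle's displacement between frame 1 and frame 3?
4.4

The orange circle moved from (2.7, 1.6) to (2.7, 6.0), a distance of √(0.0² + 4.4²) ≈ 4.4.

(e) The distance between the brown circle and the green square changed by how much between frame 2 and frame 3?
-1.8

Distance in frame 2: 5.3. Distance in frame 3: 3.5.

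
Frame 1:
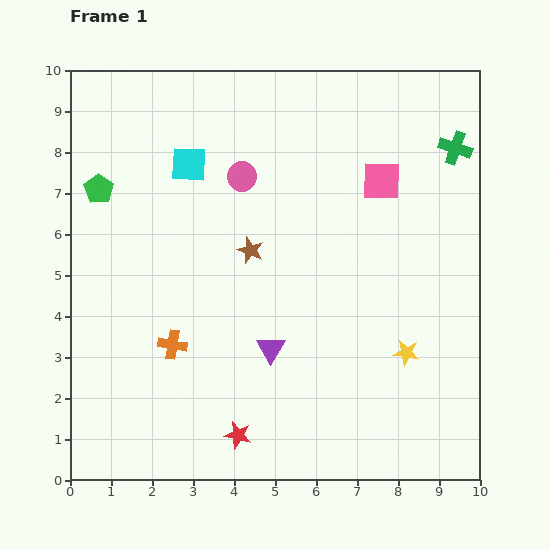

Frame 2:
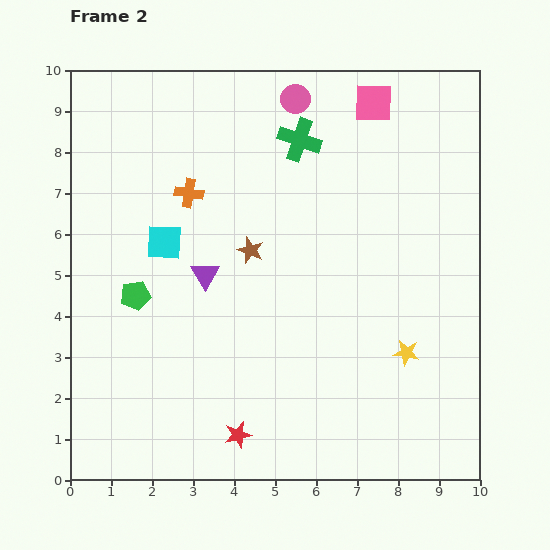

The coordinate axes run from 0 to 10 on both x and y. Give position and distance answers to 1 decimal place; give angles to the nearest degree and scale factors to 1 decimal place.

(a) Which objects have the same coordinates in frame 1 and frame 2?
the yellow star, the brown star, the red star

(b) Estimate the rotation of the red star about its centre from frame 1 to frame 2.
28° counter-clockwise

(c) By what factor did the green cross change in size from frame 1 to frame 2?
1.3×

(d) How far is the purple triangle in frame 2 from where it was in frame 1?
2.4

The purple triangle moved from (4.9, 3.2) to (3.3, 5.0), a distance of √(1.6² + 1.8²) ≈ 2.4.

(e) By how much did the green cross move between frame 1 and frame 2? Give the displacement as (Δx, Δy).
(-3.8, 0.2)

The green cross was at (9.4, 8.1) in frame 1 and (5.6, 8.3) in frame 2.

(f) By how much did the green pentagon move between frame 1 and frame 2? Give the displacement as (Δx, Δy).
(0.9, -2.6)

The green pentagon was at (0.7, 7.1) in frame 1 and (1.6, 4.5) in frame 2.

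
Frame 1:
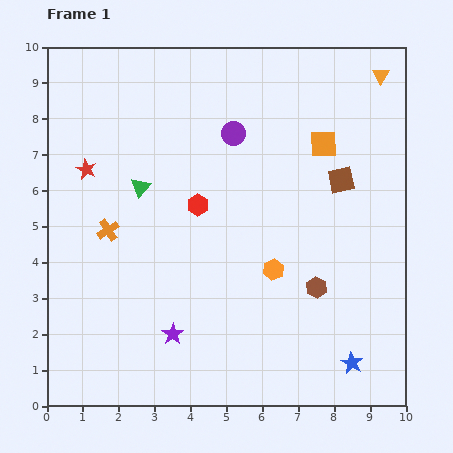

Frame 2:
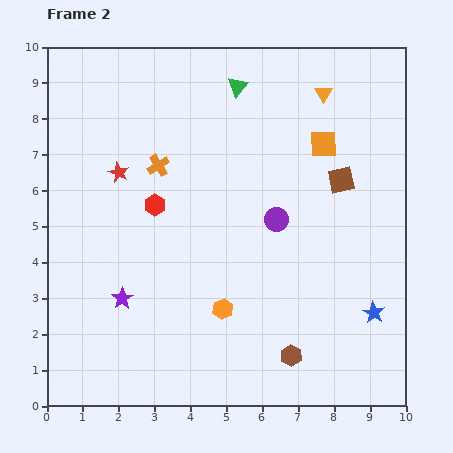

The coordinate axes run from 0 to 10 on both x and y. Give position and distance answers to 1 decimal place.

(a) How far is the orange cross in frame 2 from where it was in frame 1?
2.3

The orange cross moved from (1.7, 4.9) to (3.1, 6.7), a distance of √(1.4² + 1.8²) ≈ 2.3.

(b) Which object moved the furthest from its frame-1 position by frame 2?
the green triangle

(moved 3.9; next 2.7)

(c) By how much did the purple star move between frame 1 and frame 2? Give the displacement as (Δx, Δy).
(-1.4, 1.0)

The purple star was at (3.5, 2.0) in frame 1 and (2.1, 3.0) in frame 2.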